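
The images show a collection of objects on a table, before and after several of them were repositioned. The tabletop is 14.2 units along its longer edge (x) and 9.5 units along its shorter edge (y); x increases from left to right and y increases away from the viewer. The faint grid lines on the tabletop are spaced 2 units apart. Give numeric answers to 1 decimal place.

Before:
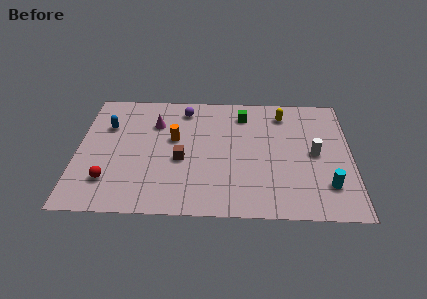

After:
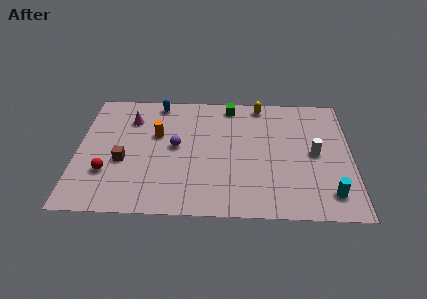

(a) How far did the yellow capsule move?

1.4

From (10.7, 7.8) to (9.5, 8.5), the yellow capsule covered √(1.2² + 0.7²) ≈ 1.4 units.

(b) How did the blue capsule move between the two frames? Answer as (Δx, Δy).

(2.6, 2.0)

The blue capsule was at about (1.5, 6.5) and moved to about (4.1, 8.5).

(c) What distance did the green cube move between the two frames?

1.0

The green cube moved from about (8.6, 7.7) to (7.9, 8.4), a distance of √(0.7² + 0.7²) ≈ 1.0.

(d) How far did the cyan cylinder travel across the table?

0.6

From (12.9, 2.3) to (13.0, 1.7), the cyan cylinder covered √(0.1² + 0.6²) ≈ 0.6 units.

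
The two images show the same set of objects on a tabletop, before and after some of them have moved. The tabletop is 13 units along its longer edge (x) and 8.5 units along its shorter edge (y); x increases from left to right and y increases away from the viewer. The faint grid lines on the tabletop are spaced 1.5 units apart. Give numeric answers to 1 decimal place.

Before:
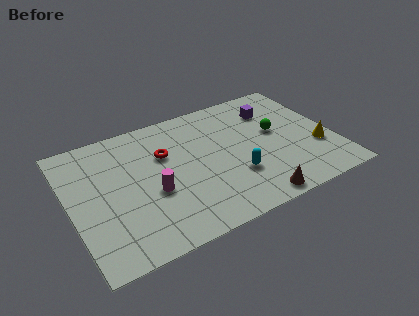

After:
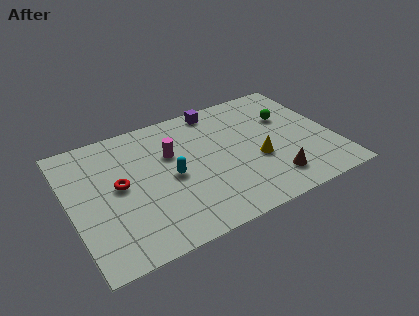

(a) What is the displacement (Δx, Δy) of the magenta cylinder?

(1.2, 2.1)

From the two frames, the magenta cylinder sits at roughly (3.9, 3.4) before and (5.1, 5.5) after.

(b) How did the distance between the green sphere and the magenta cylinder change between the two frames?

-0.7

Before: roughly 6.6 units apart; after: 5.9. That's 0.7 units closer together.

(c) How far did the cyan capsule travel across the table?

3.3

The cyan capsule was near (7.9, 2.7) before and (4.9, 4.0) after, so it travelled √(3.0² + 1.3²) ≈ 3.3 units.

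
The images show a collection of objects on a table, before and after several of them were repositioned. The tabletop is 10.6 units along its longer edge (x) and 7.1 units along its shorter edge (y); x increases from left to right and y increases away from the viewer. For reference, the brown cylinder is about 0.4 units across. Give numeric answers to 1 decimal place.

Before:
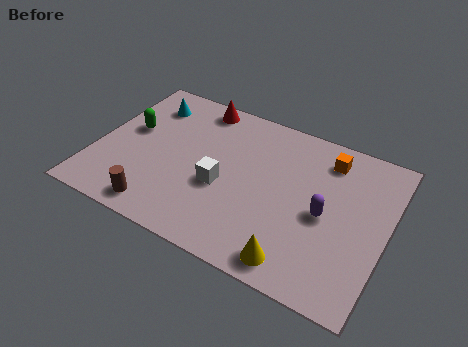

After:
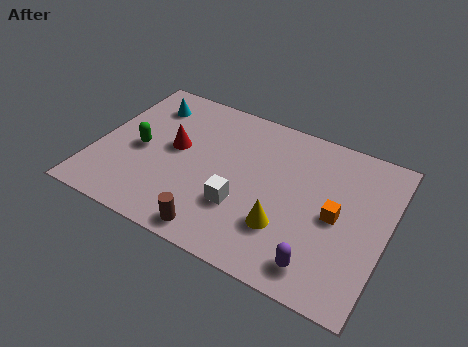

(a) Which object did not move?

the cyan cone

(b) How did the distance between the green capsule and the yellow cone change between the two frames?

-1.7

Before: roughly 7.3 units apart; after: 5.6. That's 1.7 units closer together.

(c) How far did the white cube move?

1.0

From (4.7, 2.9) to (5.5, 2.3), the white cube covered √(0.8² + 0.6²) ≈ 1.0 units.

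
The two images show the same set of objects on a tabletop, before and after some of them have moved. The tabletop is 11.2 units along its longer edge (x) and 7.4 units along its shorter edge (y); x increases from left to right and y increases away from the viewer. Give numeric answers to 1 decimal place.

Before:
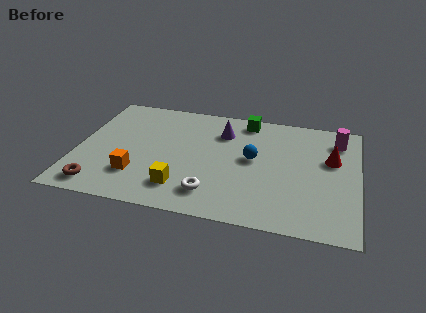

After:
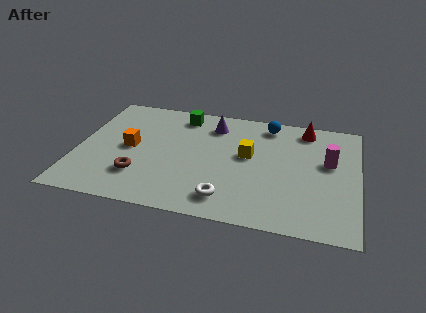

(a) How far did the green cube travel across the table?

2.6

The green cube moved from about (6.6, 6.5) to (4.0, 6.3), a distance of √(2.6² + 0.2²) ≈ 2.6.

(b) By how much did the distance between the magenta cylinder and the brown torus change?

-2.6

The distance was about 10.4 in the first image and 7.8 in the second, so they moved 2.6 units closer together.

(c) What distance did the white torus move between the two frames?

0.6

The white torus was near (5.5, 1.5) before and (6.1, 1.3) after, so it travelled √(0.6² + 0.2²) ≈ 0.6 units.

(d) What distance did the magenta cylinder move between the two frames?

1.5

The magenta cylinder moved from about (10.3, 5.9) to (10.0, 4.4), a distance of √(0.3² + 1.5²) ≈ 1.5.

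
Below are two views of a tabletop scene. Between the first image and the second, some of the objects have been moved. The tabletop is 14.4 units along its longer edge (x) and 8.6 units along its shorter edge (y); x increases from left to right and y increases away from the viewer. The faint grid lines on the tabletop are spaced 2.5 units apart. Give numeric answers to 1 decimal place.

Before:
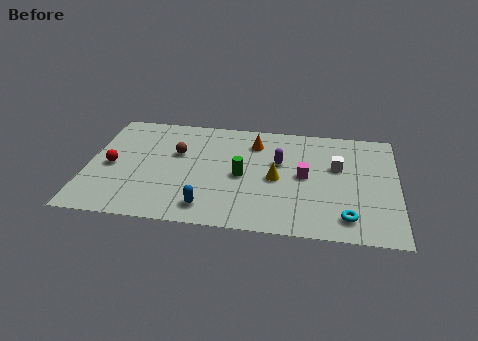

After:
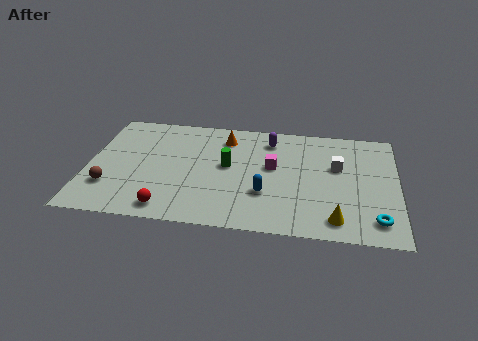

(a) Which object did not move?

the white cube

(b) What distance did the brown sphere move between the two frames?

4.2

The brown sphere was near (4.1, 5.4) before and (1.1, 2.4) after, so it travelled √(3.0² + 3.0²) ≈ 4.2 units.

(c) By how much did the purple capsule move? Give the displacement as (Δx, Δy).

(-0.5, 1.7)

The purple capsule started near (8.9, 5.3) and ended near (8.4, 7.0).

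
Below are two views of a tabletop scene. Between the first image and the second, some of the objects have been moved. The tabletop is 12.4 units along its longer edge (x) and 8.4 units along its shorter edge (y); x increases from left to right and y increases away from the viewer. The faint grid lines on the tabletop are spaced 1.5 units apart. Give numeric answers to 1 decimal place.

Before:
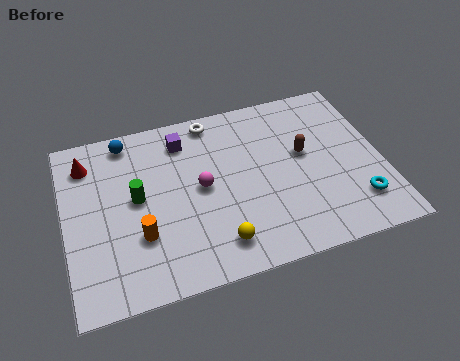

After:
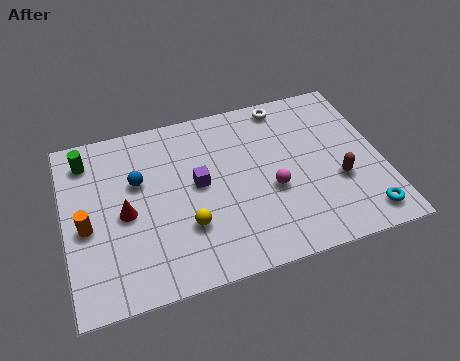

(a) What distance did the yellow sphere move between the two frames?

1.6

The yellow sphere moved from about (5.7, 1.5) to (4.6, 2.6), a distance of √(1.1² + 1.1²) ≈ 1.6.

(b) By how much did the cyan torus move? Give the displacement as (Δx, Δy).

(0.2, -0.7)

The cyan torus was at about (11.2, 1.9) and moved to about (11.4, 1.2).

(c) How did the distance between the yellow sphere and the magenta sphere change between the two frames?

+0.7

The distance was about 2.8 in the first image and 3.5 in the second, so they moved 0.7 units further apart.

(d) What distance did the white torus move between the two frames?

2.9

From (6.0, 7.5) to (8.9, 7.5), the white torus covered √(2.9² + 0.0²) ≈ 2.9 units.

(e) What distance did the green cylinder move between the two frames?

3.0

From (2.8, 4.5) to (1.0, 6.9), the green cylinder covered √(1.8² + 2.4²) ≈ 3.0 units.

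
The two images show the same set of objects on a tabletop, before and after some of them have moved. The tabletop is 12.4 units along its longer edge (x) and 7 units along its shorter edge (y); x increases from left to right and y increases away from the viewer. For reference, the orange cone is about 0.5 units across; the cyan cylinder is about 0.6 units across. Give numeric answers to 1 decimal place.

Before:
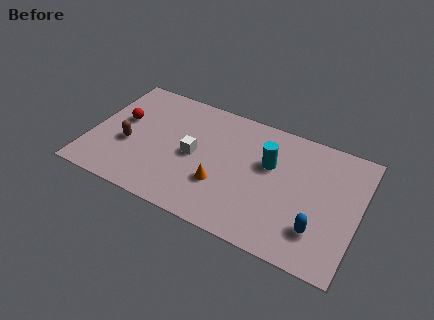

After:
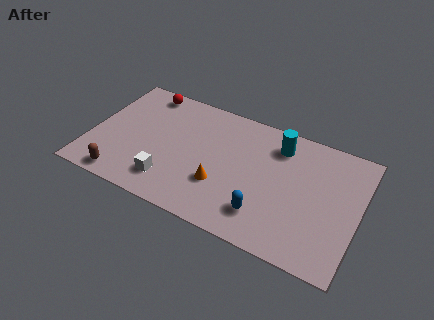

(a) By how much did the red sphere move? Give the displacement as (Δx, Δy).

(0.8, 2.1)

The red sphere started near (1.3, 4.1) and ended near (2.1, 6.2).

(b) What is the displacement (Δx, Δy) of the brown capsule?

(0.0, -2.0)

From the two frames, the brown capsule sits at roughly (1.8, 2.8) before and (1.8, 0.8) after.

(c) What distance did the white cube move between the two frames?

2.1

The white cube was near (4.8, 3.4) before and (3.9, 1.5) after, so it travelled √(0.9² + 1.9²) ≈ 2.1 units.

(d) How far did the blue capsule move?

2.4

The blue capsule was near (10.7, 1.8) before and (8.3, 1.6) after, so it travelled √(2.4² + 0.2²) ≈ 2.4 units.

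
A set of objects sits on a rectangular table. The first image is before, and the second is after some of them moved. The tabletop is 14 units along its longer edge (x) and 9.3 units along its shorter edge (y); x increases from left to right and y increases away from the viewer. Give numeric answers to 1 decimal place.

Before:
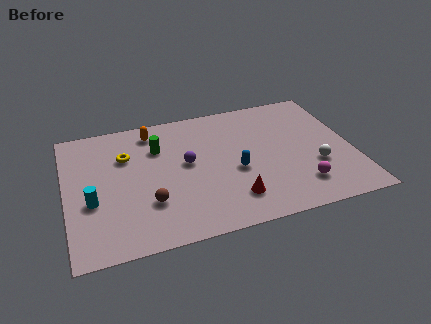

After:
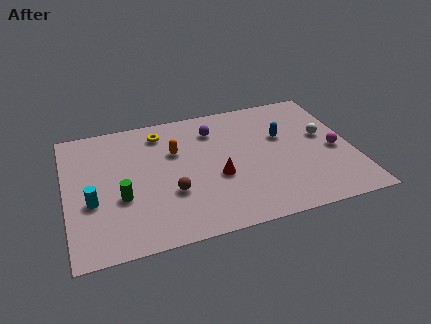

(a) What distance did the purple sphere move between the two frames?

2.6

The purple sphere moved from about (5.9, 5.1) to (7.4, 7.2), a distance of √(1.5² + 2.1²) ≈ 2.6.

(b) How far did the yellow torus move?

2.2

The yellow torus was near (3.0, 6.4) before and (4.8, 7.7) after, so it travelled √(1.8² + 1.3²) ≈ 2.2 units.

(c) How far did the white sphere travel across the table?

2.2

The white sphere moved from about (12.1, 3.2) to (12.7, 5.3), a distance of √(0.6² + 2.1²) ≈ 2.2.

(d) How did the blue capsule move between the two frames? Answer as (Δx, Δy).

(2.5, 1.9)

The blue capsule started near (8.2, 3.9) and ended near (10.7, 5.8).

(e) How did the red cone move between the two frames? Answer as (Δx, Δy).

(-0.6, 1.7)

From the two frames, the red cone sits at roughly (7.9, 2.0) before and (7.3, 3.7) after.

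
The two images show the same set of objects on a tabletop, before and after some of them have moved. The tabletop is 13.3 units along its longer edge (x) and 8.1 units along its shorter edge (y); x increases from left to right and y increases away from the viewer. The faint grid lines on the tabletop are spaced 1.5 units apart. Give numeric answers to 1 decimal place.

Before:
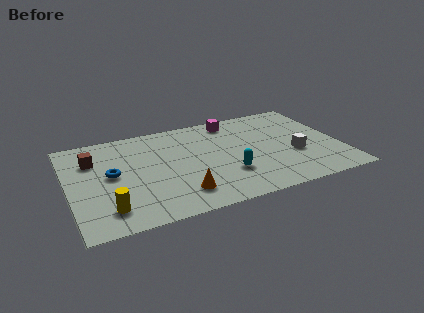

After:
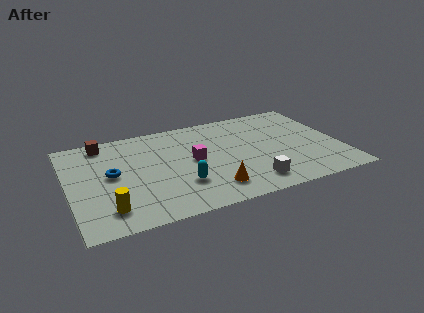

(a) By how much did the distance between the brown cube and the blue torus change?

+1.1

The distance was about 1.7 in the first image and 2.8 in the second, so they moved 1.1 units further apart.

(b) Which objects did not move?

the yellow cylinder and the blue torus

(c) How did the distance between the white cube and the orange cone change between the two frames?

-4.1

The distance was about 6.0 in the first image and 1.9 in the second, so they moved 4.1 units closer together.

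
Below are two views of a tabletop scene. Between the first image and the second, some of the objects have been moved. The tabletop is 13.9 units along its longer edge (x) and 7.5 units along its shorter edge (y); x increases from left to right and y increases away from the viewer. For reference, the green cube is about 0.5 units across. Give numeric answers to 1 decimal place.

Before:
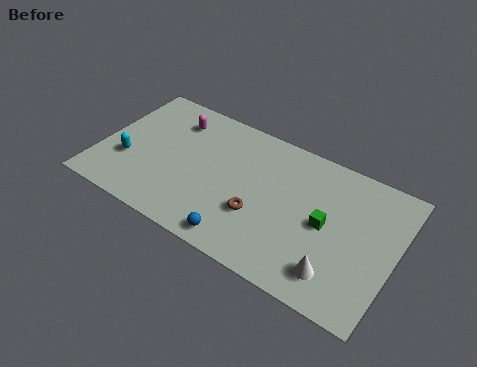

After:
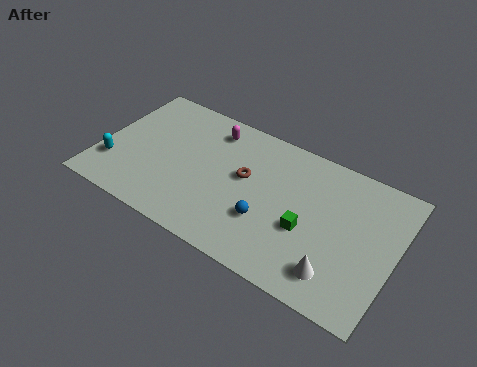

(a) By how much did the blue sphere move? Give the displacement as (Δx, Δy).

(1.0, 1.6)

The blue sphere started near (7.1, 0.9) and ended near (8.1, 2.5).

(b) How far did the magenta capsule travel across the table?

1.8

The magenta capsule was near (3.1, 5.9) before and (4.9, 6.2) after, so it travelled √(1.8² + 0.3²) ≈ 1.8 units.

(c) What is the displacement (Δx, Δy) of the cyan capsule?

(-0.6, -0.5)

The cyan capsule was at about (1.4, 2.6) and moved to about (0.8, 2.1).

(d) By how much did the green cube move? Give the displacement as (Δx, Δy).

(-0.8, -0.7)

From the two frames, the green cube sits at roughly (10.7, 3.7) before and (9.9, 3.0) after.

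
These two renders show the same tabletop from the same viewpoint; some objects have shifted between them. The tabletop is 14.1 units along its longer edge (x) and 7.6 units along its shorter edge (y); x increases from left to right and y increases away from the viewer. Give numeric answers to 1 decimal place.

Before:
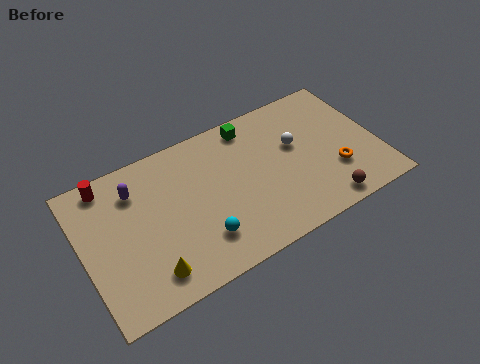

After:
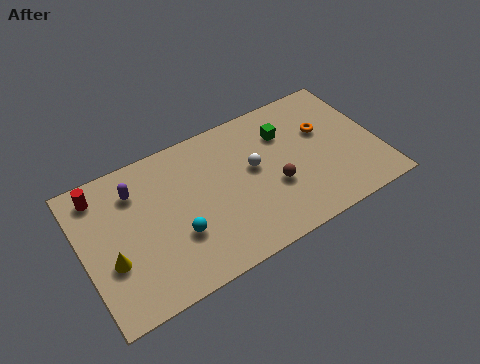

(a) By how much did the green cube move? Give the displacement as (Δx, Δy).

(1.5, -1.1)

From the two frames, the green cube sits at roughly (8.4, 6.6) before and (9.9, 5.5) after.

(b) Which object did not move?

the purple capsule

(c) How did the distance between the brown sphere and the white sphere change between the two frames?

-2.2

The distance was about 3.8 in the first image and 1.6 in the second, so they moved 2.2 units closer together.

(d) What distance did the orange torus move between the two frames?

2.4

The orange torus moved from about (11.9, 2.4) to (11.7, 4.8), a distance of √(0.2² + 2.4²) ≈ 2.4.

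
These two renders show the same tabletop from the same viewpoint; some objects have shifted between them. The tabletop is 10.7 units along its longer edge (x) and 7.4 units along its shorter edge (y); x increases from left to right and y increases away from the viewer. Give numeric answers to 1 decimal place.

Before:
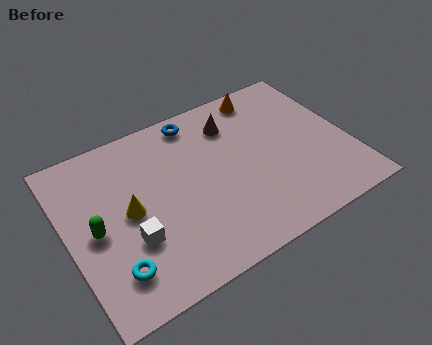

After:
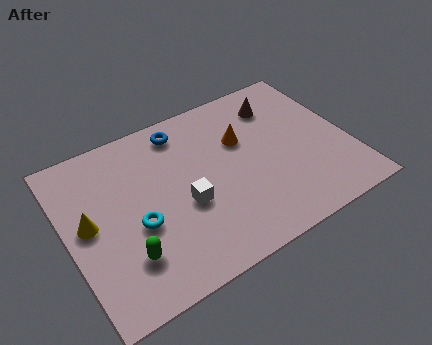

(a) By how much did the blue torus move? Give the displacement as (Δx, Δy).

(-0.6, -0.2)

From the two frames, the blue torus sits at roughly (5.3, 6.5) before and (4.7, 6.3) after.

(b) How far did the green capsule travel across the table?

1.8

From (1.0, 3.5) to (1.9, 1.9), the green capsule covered √(0.9² + 1.6²) ≈ 1.8 units.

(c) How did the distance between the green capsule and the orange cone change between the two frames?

-1.9

They were about 7.6 units apart before and 5.7 after — 1.9 units closer together.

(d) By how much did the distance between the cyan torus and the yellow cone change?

-0.4

Before: roughly 2.3 units apart; after: 1.9. That's 0.4 units closer together.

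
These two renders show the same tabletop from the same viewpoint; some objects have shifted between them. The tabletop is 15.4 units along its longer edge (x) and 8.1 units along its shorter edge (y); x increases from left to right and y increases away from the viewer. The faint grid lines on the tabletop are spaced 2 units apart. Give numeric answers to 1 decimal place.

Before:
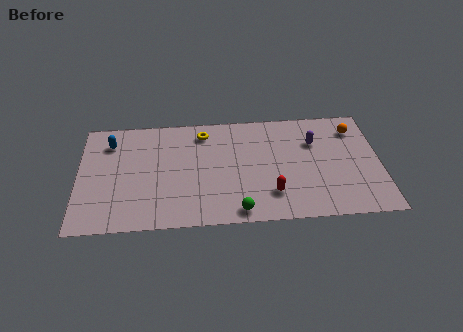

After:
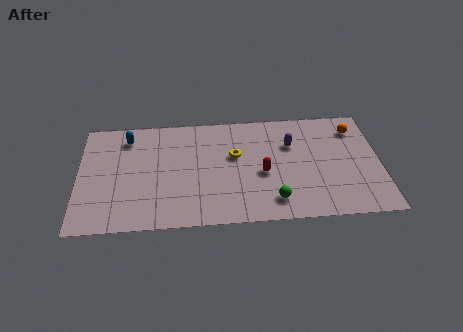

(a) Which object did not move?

the orange sphere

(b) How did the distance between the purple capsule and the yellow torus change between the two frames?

-2.8

The distance was about 5.8 in the first image and 3.0 in the second, so they moved 2.8 units closer together.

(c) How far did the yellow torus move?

2.4

The yellow torus was near (6.4, 6.7) before and (8.0, 4.9) after, so it travelled √(1.6² + 1.8²) ≈ 2.4 units.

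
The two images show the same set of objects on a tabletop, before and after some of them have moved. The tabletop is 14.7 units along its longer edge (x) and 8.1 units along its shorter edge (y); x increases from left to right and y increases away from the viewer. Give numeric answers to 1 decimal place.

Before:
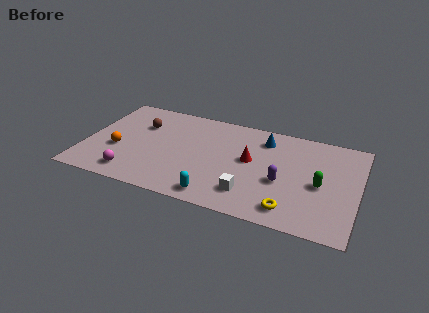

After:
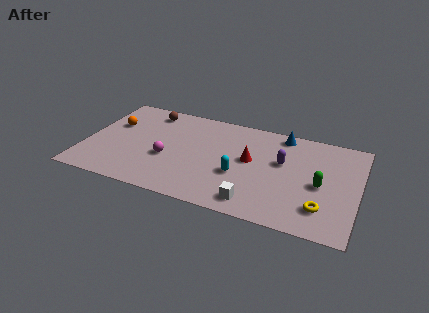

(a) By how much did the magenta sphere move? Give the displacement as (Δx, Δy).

(1.7, 1.9)

From the two frames, the magenta sphere sits at roughly (2.8, 1.3) before and (4.5, 3.2) after.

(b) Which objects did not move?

the green capsule and the red cone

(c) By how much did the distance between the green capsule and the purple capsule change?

+0.4

They were about 2.0 units apart before and 2.4 after — 0.4 units further apart.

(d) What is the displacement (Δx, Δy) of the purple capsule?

(-0.1, 1.6)

The purple capsule started near (10.7, 3.3) and ended near (10.6, 4.9).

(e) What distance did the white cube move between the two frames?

0.7

From (9.1, 1.8) to (9.4, 1.2), the white cube covered √(0.3² + 0.6²) ≈ 0.7 units.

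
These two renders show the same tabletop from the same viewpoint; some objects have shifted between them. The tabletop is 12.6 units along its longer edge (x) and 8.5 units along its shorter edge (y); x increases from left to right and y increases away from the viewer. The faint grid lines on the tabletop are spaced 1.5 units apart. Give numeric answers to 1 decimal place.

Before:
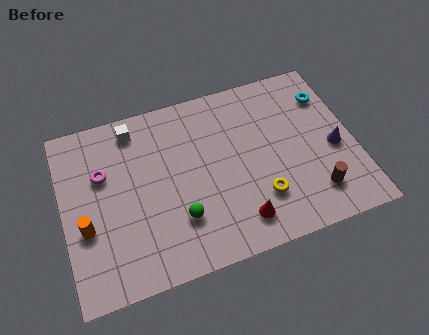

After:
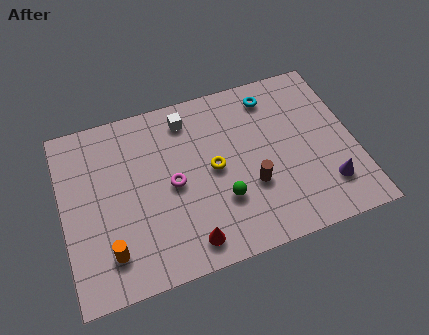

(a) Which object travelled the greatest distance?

the magenta torus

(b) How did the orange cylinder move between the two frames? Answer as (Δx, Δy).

(0.9, -1.4)

From the two frames, the orange cylinder sits at roughly (0.9, 3.2) before and (1.8, 1.8) after.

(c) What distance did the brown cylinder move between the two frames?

2.9

From (10.6, 1.8) to (8.0, 3.0), the brown cylinder covered √(2.6² + 1.2²) ≈ 2.9 units.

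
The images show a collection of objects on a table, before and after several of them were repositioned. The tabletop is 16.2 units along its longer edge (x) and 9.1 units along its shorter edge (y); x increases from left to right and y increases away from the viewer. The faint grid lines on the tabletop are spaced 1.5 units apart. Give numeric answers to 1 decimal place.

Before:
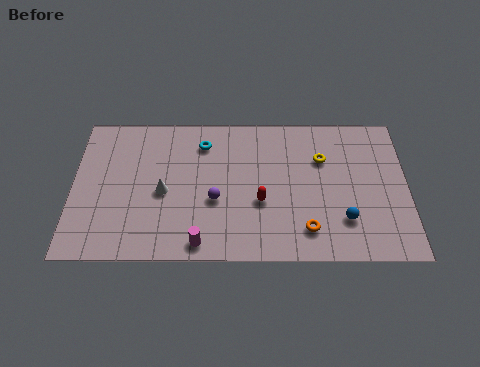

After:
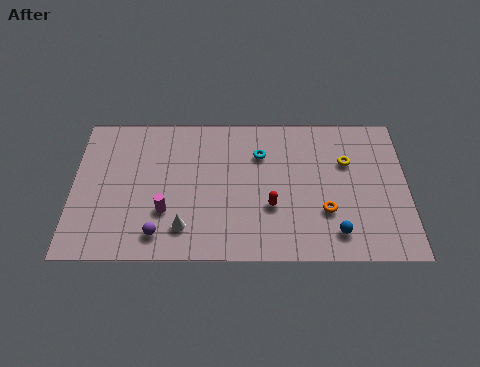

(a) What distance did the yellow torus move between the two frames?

1.2

The yellow torus moved from about (12.1, 6.2) to (13.3, 6.0), a distance of √(1.2² + 0.2²) ≈ 1.2.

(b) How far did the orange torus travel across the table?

1.4

From (11.3, 1.8) to (12.2, 2.9), the orange torus covered √(0.9² + 1.1²) ≈ 1.4 units.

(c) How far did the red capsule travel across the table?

0.6

The red capsule was near (9.1, 3.5) before and (9.6, 3.2) after, so it travelled √(0.5² + 0.3²) ≈ 0.6 units.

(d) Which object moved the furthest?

the purple sphere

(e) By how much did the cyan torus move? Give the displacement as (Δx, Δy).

(2.8, -0.7)

The cyan torus started near (6.3, 7.2) and ended near (9.1, 6.5).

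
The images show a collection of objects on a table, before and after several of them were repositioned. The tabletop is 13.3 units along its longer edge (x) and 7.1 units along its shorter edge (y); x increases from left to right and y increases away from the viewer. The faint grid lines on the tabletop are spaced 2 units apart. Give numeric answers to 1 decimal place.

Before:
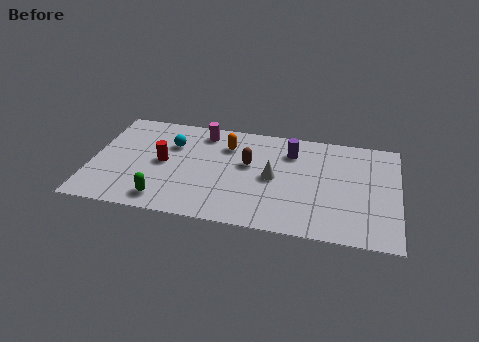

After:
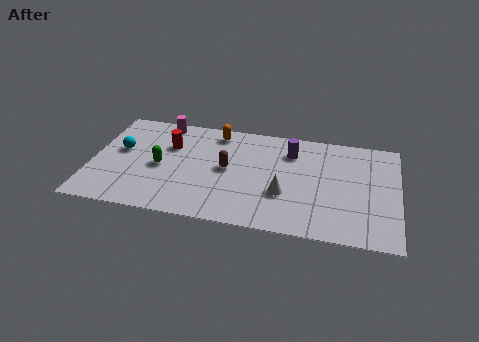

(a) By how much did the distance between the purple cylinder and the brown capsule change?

+1.0

The distance was about 2.2 in the first image and 3.2 in the second, so they moved 1.0 units further apart.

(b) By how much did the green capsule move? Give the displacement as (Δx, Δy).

(-0.3, 2.2)

The green capsule started near (3.3, 1.1) and ended near (3.0, 3.3).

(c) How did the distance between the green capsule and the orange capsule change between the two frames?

-1.3

They were about 4.9 units apart before and 3.6 after — 1.3 units closer together.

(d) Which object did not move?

the purple cylinder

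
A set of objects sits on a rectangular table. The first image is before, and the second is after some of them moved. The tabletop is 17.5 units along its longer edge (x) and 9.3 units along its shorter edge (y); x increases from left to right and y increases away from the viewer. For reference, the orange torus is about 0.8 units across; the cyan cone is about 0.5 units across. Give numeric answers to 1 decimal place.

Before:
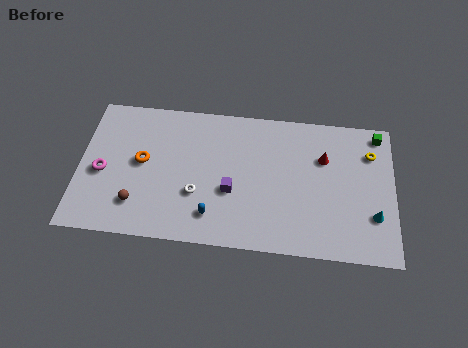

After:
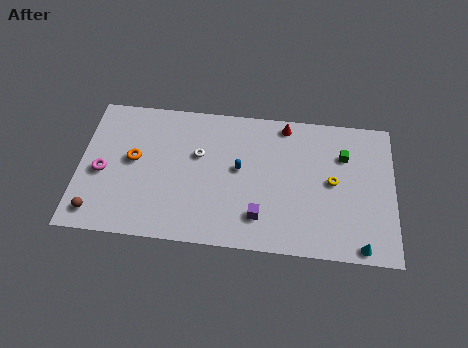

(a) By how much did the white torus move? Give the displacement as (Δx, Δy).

(0.0, 2.6)

The white torus started near (6.6, 3.2) and ended near (6.6, 5.8).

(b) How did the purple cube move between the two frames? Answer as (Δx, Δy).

(1.6, -1.5)

The purple cube started near (8.5, 3.6) and ended near (10.1, 2.1).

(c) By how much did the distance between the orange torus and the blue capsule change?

+0.8

Before: roughly 5.1 units apart; after: 5.9. That's 0.8 units further apart.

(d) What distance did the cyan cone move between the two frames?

2.1

From (16.4, 2.8) to (15.7, 0.8), the cyan cone covered √(0.7² + 2.0²) ≈ 2.1 units.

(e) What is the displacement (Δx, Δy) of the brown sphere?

(-2.2, -0.8)

The brown sphere was at about (3.3, 2.2) and moved to about (1.1, 1.4).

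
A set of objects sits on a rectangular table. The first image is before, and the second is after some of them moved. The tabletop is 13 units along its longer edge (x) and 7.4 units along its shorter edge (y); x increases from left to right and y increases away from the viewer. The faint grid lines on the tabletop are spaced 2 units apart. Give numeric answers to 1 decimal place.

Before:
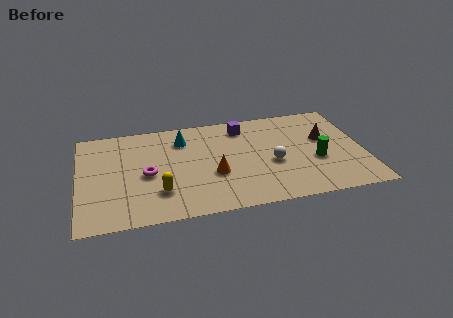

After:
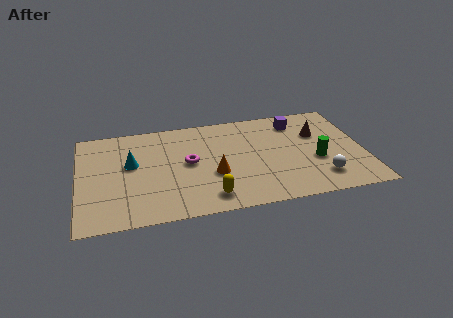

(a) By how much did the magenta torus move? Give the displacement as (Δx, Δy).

(1.9, 0.5)

The magenta torus started near (3.1, 3.4) and ended near (5.0, 3.9).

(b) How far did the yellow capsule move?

2.3

The yellow capsule was near (3.6, 2.0) before and (5.8, 1.2) after, so it travelled √(2.2² + 0.8²) ≈ 2.3 units.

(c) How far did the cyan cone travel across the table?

2.8

The cyan cone was near (4.8, 5.7) before and (2.4, 4.3) after, so it travelled √(2.4² + 1.4²) ≈ 2.8 units.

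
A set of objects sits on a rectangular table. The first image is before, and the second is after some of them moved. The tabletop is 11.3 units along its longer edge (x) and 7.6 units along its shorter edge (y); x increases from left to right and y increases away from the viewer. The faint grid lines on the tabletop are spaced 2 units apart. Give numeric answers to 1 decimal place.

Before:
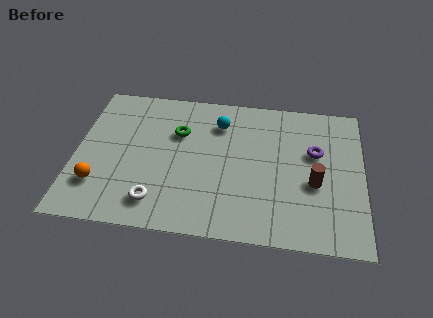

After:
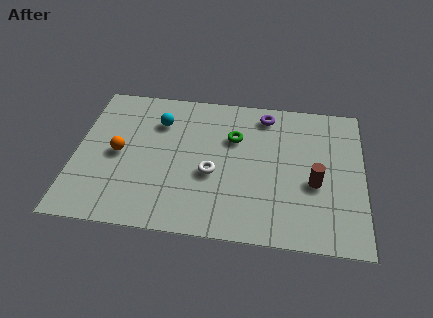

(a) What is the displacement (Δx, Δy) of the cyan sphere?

(-2.4, -0.2)

The cyan sphere started near (5.6, 5.8) and ended near (3.2, 5.6).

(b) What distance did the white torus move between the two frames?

2.7

The white torus moved from about (3.3, 1.4) to (5.4, 3.1), a distance of √(2.1² + 1.7²) ≈ 2.7.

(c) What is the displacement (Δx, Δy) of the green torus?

(2.2, 0.0)

The green torus was at about (4.0, 5.1) and moved to about (6.2, 5.1).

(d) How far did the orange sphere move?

1.8

The orange sphere moved from about (1.0, 2.0) to (1.7, 3.7), a distance of √(0.7² + 1.7²) ≈ 1.8.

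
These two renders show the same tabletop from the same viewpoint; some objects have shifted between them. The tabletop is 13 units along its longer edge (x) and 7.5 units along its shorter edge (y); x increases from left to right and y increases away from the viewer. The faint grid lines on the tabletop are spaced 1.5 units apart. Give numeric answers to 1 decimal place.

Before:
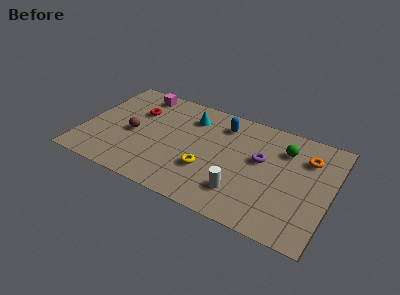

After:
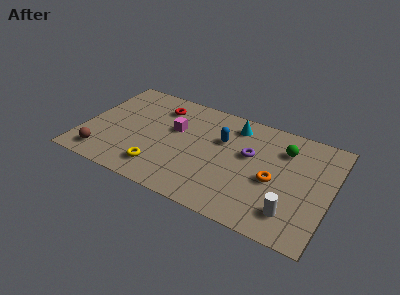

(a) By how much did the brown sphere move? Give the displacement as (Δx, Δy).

(-1.3, -2.2)

From the two frames, the brown sphere sits at roughly (2.6, 3.4) before and (1.3, 1.2) after.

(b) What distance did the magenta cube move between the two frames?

2.9

From (2.5, 6.5) to (4.7, 4.6), the magenta cube covered √(2.2² + 1.9²) ≈ 2.9 units.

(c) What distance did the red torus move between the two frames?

1.4

The red torus moved from about (2.6, 5.1) to (3.7, 5.9), a distance of √(1.1² + 0.8²) ≈ 1.4.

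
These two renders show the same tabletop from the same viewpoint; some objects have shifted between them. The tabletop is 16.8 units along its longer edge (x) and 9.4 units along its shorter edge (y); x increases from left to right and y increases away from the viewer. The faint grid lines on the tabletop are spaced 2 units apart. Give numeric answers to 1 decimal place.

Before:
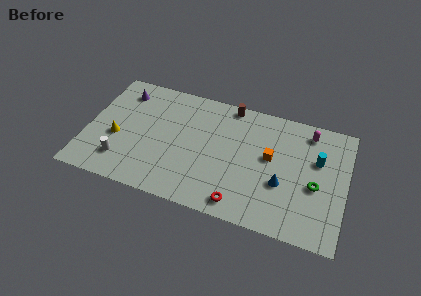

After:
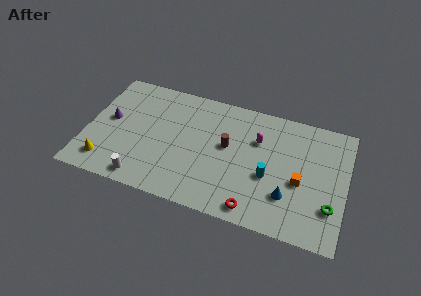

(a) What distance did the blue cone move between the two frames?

0.9

From (12.8, 3.5) to (13.2, 2.7), the blue cone covered √(0.4² + 0.8²) ≈ 0.9 units.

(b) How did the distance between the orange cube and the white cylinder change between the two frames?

+0.4

They were about 9.9 units apart before and 10.3 after — 0.4 units further apart.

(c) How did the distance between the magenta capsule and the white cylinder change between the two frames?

-4.3

Before: roughly 13.1 units apart; after: 8.8. That's 4.3 units closer together.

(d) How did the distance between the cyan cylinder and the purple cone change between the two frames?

-2.4

The distance was about 13.0 in the first image and 10.6 in the second, so they moved 2.4 units closer together.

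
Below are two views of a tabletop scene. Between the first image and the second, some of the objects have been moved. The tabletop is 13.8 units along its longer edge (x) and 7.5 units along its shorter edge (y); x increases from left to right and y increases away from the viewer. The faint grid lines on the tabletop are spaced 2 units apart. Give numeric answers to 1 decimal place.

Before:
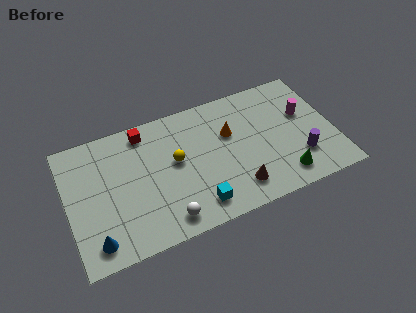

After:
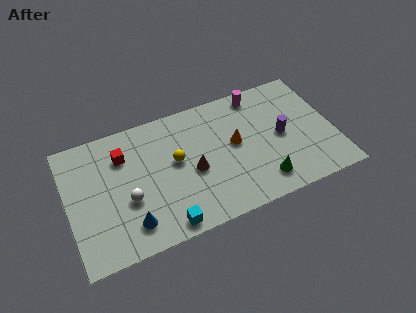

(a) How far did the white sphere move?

2.5

From (4.8, 1.1) to (3.0, 2.9), the white sphere covered √(1.8² + 1.8²) ≈ 2.5 units.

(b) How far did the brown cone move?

2.8

The brown cone moved from about (8.5, 1.5) to (6.4, 3.3), a distance of √(2.1² + 1.8²) ≈ 2.8.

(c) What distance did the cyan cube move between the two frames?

1.8

From (6.4, 1.3) to (4.7, 0.8), the cyan cube covered √(1.7² + 0.5²) ≈ 1.8 units.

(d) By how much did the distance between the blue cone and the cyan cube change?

-3.4

They were about 5.2 units apart before and 1.8 after — 3.4 units closer together.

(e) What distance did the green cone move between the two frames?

1.1

From (10.9, 1.3) to (9.8, 1.4), the green cone covered √(1.1² + 0.1²) ≈ 1.1 units.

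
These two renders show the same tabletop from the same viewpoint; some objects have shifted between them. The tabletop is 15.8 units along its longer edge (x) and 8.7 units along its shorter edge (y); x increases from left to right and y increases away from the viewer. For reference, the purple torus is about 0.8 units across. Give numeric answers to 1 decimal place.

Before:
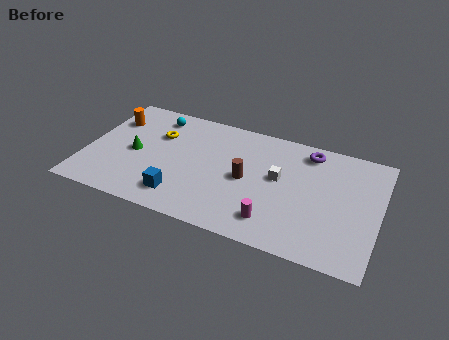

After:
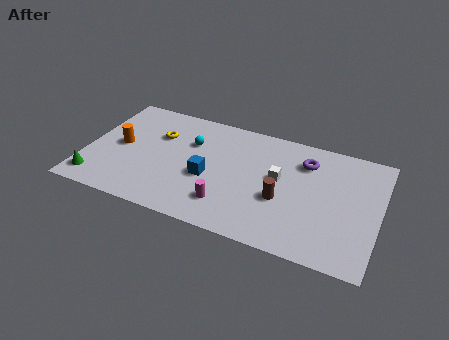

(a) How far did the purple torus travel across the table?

0.8

From (11.8, 7.4) to (11.7, 6.6), the purple torus covered √(0.1² + 0.8²) ≈ 0.8 units.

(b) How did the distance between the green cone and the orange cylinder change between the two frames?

+0.5

Before: roughly 2.7 units apart; after: 3.2. That's 0.5 units further apart.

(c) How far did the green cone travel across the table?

3.2

The green cone moved from about (2.6, 4.1) to (0.8, 1.4), a distance of √(1.8² + 2.7²) ≈ 3.2.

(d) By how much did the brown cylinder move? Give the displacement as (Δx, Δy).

(2.0, -0.8)

The brown cylinder started near (8.7, 4.2) and ended near (10.7, 3.4).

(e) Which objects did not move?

the white cube and the yellow torus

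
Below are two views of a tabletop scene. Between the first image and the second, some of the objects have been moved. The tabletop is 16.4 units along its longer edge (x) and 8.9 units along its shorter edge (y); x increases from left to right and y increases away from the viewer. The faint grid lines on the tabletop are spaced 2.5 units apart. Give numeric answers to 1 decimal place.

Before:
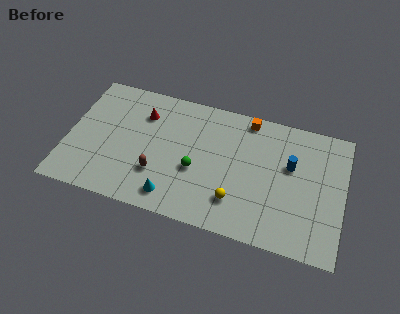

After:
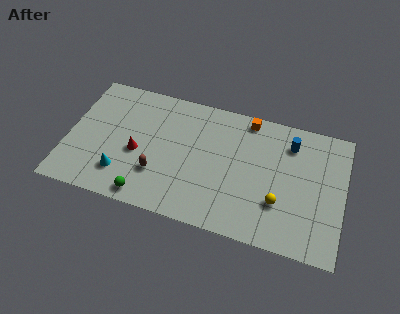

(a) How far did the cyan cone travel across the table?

3.2

From (6.5, 1.4) to (3.4, 2.1), the cyan cone covered √(3.1² + 0.7²) ≈ 3.2 units.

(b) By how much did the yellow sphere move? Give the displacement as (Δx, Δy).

(2.5, 0.6)

From the two frames, the yellow sphere sits at roughly (10.2, 2.2) before and (12.7, 2.8) after.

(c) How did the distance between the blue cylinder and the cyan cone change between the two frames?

+3.0

They were about 7.9 units apart before and 10.9 after — 3.0 units further apart.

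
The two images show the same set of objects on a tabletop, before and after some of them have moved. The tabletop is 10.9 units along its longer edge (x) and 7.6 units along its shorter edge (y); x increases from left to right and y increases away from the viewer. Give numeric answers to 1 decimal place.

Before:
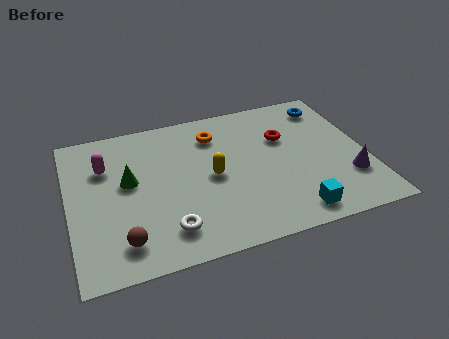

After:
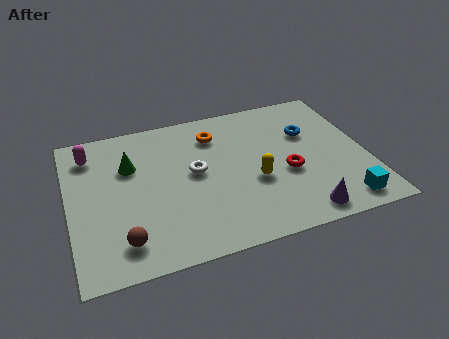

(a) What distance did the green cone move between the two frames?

0.8

The green cone was near (2.2, 4.3) before and (2.3, 5.1) after, so it travelled √(0.1² + 0.8²) ≈ 0.8 units.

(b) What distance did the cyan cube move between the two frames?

1.8

The cyan cube was near (7.9, 1.0) before and (9.7, 1.0) after, so it travelled √(1.8² + 0.0²) ≈ 1.8 units.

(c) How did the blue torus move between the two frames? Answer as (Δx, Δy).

(-0.9, -1.3)

The blue torus was at about (9.8, 6.3) and moved to about (8.9, 5.0).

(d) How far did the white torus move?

2.9

The white torus moved from about (3.4, 1.5) to (4.6, 4.1), a distance of √(1.2² + 2.6²) ≈ 2.9.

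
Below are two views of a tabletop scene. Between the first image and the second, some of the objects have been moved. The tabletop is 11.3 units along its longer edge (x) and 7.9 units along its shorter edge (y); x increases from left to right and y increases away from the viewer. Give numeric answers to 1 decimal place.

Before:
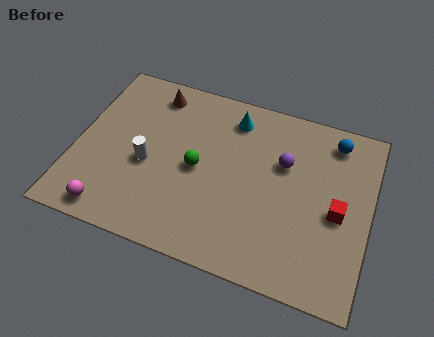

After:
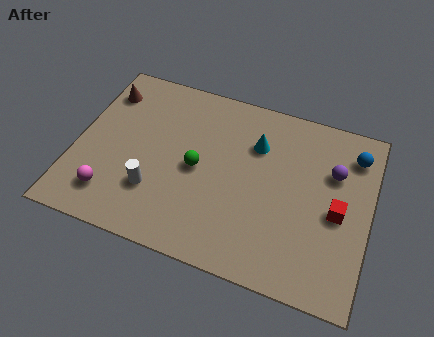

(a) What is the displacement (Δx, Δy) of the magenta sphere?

(-0.1, 0.7)

From the two frames, the magenta sphere sits at roughly (1.7, 0.9) before and (1.6, 1.6) after.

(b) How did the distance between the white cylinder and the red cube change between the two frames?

-0.3

Before: roughly 7.3 units apart; after: 7.0. That's 0.3 units closer together.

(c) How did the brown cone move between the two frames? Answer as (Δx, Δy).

(-1.9, -0.5)

The brown cone started near (2.7, 6.7) and ended near (0.8, 6.2).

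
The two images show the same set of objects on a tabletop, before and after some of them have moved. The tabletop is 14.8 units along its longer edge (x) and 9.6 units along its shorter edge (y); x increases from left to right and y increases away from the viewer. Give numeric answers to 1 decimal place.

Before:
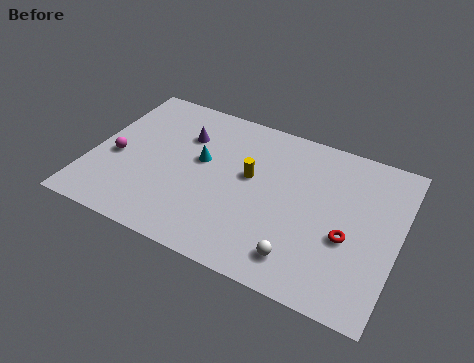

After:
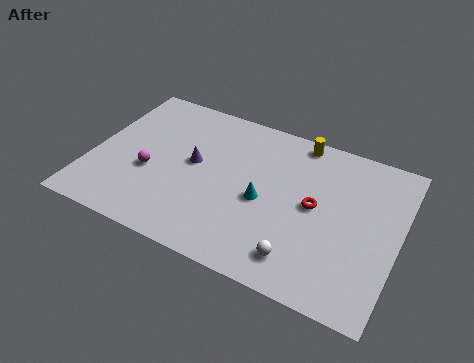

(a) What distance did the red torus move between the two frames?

2.1

The red torus moved from about (12.5, 3.8) to (10.8, 5.0), a distance of √(1.7² + 1.2²) ≈ 2.1.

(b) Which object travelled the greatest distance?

the yellow cylinder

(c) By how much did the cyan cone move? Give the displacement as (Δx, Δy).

(3.2, -1.2)

From the two frames, the cyan cone sits at roughly (5.2, 5.5) before and (8.4, 4.3) after.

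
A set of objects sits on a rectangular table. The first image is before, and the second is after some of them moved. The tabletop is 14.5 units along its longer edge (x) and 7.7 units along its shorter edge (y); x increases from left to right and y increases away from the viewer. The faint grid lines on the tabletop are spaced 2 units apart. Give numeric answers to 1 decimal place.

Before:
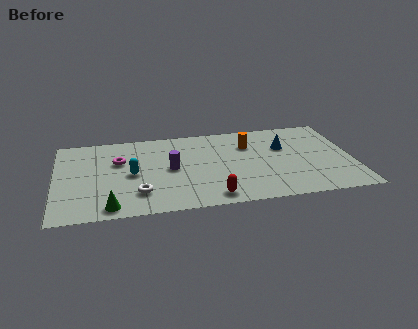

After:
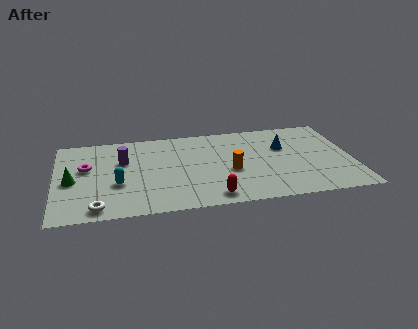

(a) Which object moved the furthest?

the green cone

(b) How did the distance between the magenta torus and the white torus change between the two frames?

+0.5

Before: roughly 3.2 units apart; after: 3.7. That's 0.5 units further apart.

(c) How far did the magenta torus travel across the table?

1.6

From (3.1, 5.0) to (1.5, 4.6), the magenta torus covered √(1.6² + 0.4²) ≈ 1.6 units.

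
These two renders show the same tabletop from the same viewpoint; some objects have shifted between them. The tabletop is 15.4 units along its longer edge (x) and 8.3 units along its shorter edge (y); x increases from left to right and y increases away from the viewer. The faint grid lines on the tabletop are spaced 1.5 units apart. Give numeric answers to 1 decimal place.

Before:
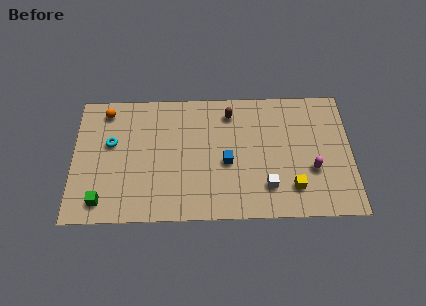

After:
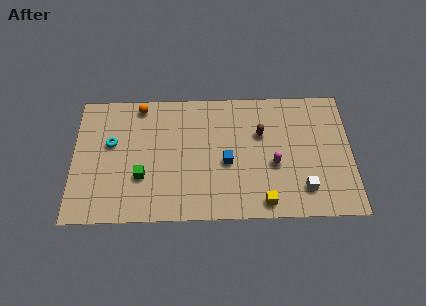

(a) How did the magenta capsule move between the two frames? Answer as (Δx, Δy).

(-2.1, 0.4)

The magenta capsule started near (13.2, 3.0) and ended near (11.1, 3.4).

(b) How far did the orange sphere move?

1.9

The orange sphere moved from about (1.8, 7.1) to (3.7, 7.4), a distance of √(1.9² + 0.3²) ≈ 1.9.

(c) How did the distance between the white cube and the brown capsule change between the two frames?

-0.9

They were about 5.2 units apart before and 4.3 after — 0.9 units closer together.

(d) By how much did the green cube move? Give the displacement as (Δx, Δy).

(2.2, 1.5)

The green cube started near (1.6, 1.3) and ended near (3.8, 2.8).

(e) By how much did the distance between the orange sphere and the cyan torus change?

+0.8

They were about 2.1 units apart before and 2.9 after — 0.8 units further apart.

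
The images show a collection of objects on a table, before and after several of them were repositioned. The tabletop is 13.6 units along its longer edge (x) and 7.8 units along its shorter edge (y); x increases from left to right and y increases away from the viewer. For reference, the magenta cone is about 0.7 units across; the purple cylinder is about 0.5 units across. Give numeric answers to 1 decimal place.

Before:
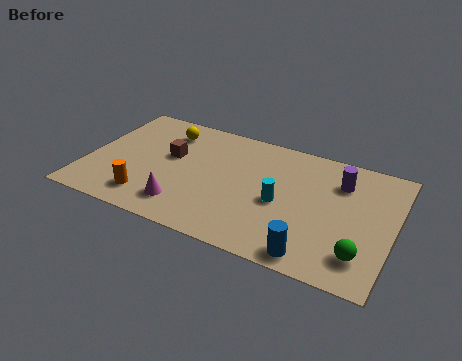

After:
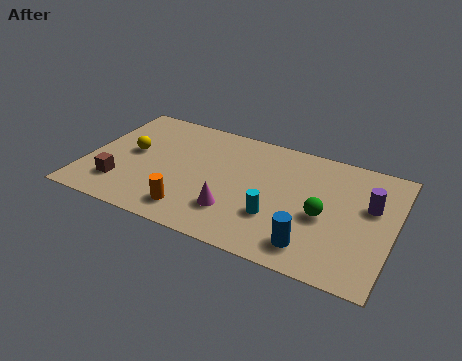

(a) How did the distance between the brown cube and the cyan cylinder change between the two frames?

+1.7

They were about 5.2 units apart before and 6.9 after — 1.7 units further apart.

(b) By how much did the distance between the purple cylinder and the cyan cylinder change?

+1.2

The distance was about 3.3 in the first image and 4.5 in the second, so they moved 1.2 units further apart.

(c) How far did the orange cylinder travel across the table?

2.0

From (3.0, 1.5) to (5.0, 1.4), the orange cylinder covered √(2.0² + 0.1²) ≈ 2.0 units.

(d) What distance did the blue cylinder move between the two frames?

0.5

The blue cylinder was near (10.4, 0.9) before and (10.3, 1.4) after, so it travelled √(0.1² + 0.5²) ≈ 0.5 units.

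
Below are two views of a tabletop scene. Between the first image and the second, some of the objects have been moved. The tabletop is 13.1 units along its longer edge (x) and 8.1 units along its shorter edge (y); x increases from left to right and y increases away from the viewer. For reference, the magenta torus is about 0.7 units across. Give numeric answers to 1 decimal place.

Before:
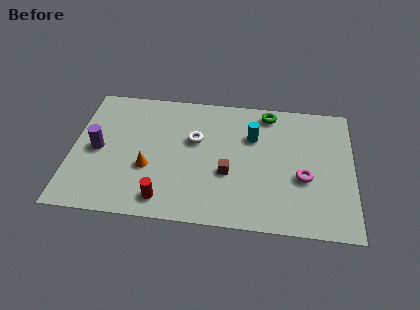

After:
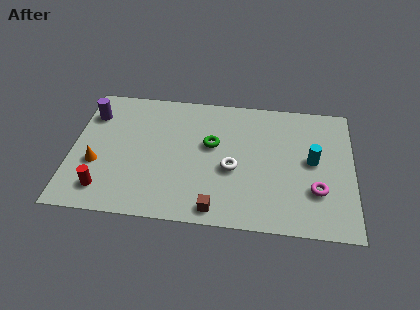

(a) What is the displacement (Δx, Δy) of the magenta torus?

(0.6, -0.7)

The magenta torus started near (10.8, 3.2) and ended near (11.4, 2.5).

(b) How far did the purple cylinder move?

2.2

From (1.2, 3.9) to (0.8, 6.1), the purple cylinder covered √(0.4² + 2.2²) ≈ 2.2 units.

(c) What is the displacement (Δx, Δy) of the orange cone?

(-2.4, 0.0)

The orange cone started near (3.6, 3.0) and ended near (1.2, 3.0).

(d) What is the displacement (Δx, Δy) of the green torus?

(-2.6, -2.3)

The green torus started near (9.1, 7.1) and ended near (6.5, 4.8).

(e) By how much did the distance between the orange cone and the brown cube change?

+2.3

Before: roughly 3.7 units apart; after: 6.0. That's 2.3 units further apart.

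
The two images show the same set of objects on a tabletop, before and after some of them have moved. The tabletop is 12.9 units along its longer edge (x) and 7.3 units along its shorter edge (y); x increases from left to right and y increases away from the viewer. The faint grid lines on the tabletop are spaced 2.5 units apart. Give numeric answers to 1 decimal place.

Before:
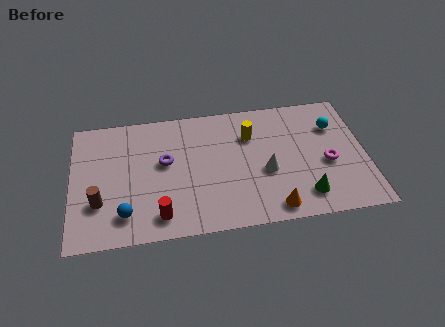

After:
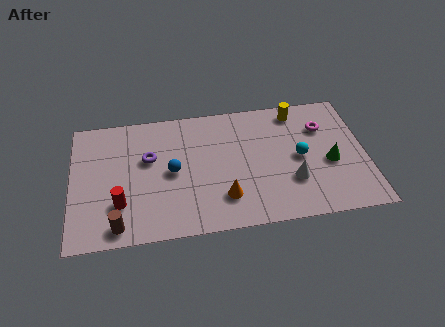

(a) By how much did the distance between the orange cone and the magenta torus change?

+2.3

They were about 3.3 units apart before and 5.6 after — 2.3 units further apart.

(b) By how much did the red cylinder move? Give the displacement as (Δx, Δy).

(-1.7, 0.9)

From the two frames, the red cylinder sits at roughly (3.8, 1.2) before and (2.1, 2.1) after.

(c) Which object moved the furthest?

the blue sphere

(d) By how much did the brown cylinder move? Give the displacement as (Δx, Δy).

(0.8, -1.4)

The brown cylinder was at about (1.2, 2.3) and moved to about (2.0, 0.9).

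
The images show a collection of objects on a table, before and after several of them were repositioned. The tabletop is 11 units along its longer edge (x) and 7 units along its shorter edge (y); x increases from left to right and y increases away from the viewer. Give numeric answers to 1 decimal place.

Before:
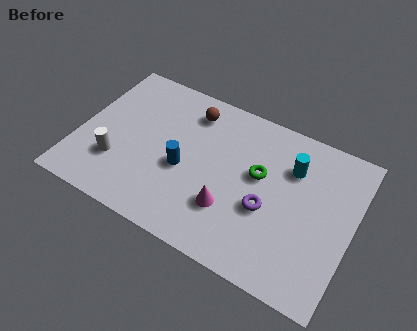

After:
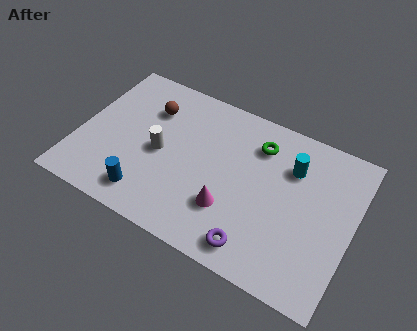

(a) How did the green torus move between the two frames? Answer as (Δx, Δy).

(-0.2, 1.3)

The green torus was at about (7.2, 4.1) and moved to about (7.0, 5.4).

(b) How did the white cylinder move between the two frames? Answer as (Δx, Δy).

(1.6, 1.2)

From the two frames, the white cylinder sits at roughly (1.7, 2.1) before and (3.3, 3.3) after.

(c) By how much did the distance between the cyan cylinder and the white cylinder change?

-1.9

The distance was about 7.3 in the first image and 5.4 in the second, so they moved 1.9 units closer together.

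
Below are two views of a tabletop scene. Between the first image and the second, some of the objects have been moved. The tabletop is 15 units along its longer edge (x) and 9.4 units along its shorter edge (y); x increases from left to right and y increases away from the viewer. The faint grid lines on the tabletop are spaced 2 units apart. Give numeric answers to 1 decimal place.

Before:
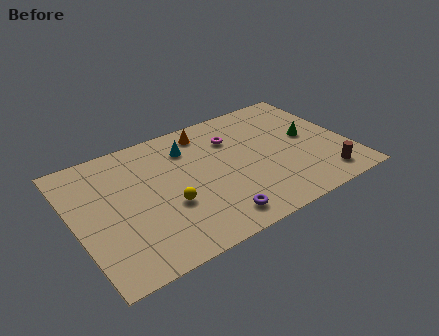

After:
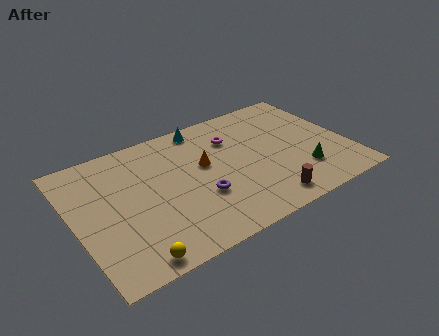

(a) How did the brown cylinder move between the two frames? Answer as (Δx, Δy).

(-3.3, -0.2)

The brown cylinder was at about (13.2, 1.5) and moved to about (9.9, 1.3).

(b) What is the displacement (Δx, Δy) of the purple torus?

(-0.5, 1.9)

The purple torus started near (7.1, 1.4) and ended near (6.6, 3.3).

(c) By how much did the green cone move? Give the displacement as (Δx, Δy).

(-0.8, -2.5)

The green cone was at about (13.0, 5.0) and moved to about (12.2, 2.5).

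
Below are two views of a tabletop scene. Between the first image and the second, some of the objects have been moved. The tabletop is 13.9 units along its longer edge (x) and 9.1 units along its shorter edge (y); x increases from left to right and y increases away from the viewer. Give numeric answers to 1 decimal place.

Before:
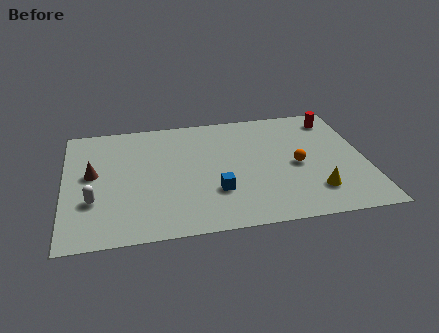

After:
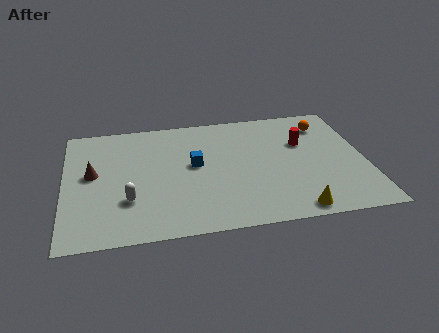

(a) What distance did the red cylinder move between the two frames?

2.3

The red cylinder was near (12.7, 7.6) before and (11.1, 5.9) after, so it travelled √(1.6² + 1.7²) ≈ 2.3 units.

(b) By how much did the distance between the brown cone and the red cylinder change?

-1.9

They were about 11.7 units apart before and 9.8 after — 1.9 units closer together.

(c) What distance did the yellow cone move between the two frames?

1.6

From (11.4, 2.1) to (10.4, 0.9), the yellow cone covered √(1.0² + 1.2²) ≈ 1.6 units.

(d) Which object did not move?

the brown cone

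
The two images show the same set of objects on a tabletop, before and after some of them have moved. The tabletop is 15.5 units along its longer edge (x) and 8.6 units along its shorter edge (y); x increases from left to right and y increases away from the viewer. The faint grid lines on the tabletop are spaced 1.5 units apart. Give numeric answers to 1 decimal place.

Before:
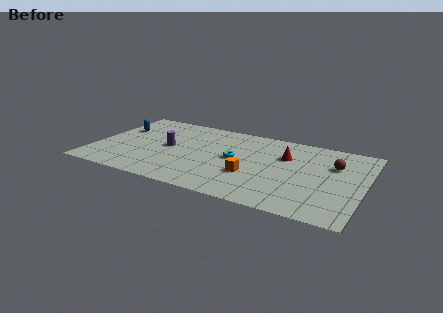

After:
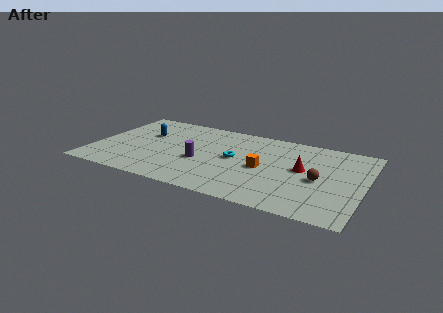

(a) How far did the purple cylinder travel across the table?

2.2

The purple cylinder moved from about (4.2, 4.4) to (6.2, 3.5), a distance of √(2.0² + 0.9²) ≈ 2.2.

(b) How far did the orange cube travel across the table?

1.2

The orange cube moved from about (9.2, 3.0) to (9.8, 4.0), a distance of √(0.6² + 1.0²) ≈ 1.2.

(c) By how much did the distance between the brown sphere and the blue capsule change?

-2.2

They were about 12.6 units apart before and 10.4 after — 2.2 units closer together.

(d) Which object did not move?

the cyan torus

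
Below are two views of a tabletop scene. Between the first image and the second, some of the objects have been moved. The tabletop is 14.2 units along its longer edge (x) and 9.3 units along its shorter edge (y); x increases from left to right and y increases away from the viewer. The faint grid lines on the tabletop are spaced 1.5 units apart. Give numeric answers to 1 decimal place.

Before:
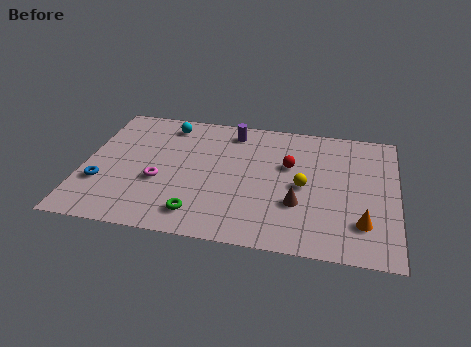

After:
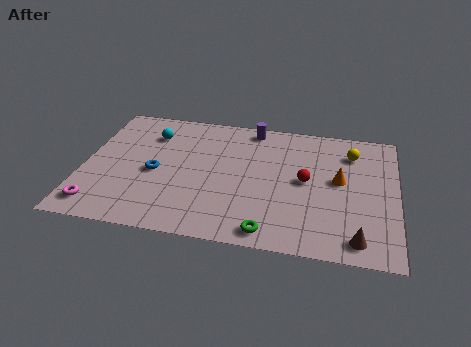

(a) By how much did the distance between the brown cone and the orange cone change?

+1.0

Before: roughly 3.0 units apart; after: 4.0. That's 1.0 units further apart.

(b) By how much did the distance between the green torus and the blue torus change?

+1.5

Before: roughly 4.7 units apart; after: 6.2. That's 1.5 units further apart.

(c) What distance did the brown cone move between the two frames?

3.3

The brown cone moved from about (9.8, 3.1) to (12.5, 1.2), a distance of √(2.7² + 1.9²) ≈ 3.3.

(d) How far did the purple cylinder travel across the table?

1.0

From (6.6, 7.9) to (7.5, 8.3), the purple cylinder covered √(0.9² + 0.4²) ≈ 1.0 units.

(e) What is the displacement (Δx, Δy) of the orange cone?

(-1.1, 2.8)

The orange cone started near (12.7, 2.3) and ended near (11.6, 5.1).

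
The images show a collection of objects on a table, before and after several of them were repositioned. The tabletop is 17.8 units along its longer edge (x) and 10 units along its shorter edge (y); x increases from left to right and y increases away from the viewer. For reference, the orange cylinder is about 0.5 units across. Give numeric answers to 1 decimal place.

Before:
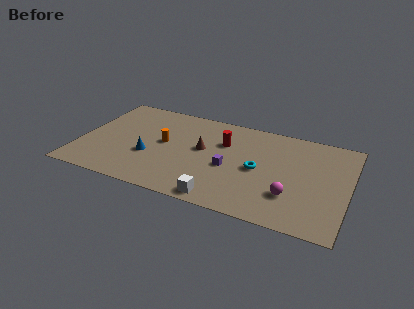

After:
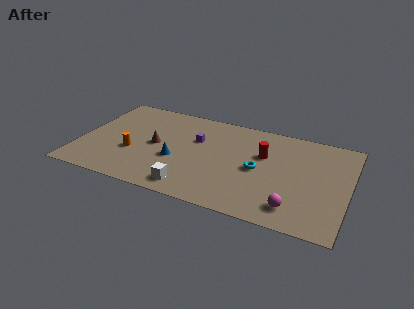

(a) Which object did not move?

the cyan torus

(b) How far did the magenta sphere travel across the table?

1.1

From (14.2, 2.9) to (14.5, 1.8), the magenta sphere covered √(0.3² + 1.1²) ≈ 1.1 units.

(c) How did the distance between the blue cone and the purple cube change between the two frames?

-2.5

The distance was about 5.3 in the first image and 2.8 in the second, so they moved 2.5 units closer together.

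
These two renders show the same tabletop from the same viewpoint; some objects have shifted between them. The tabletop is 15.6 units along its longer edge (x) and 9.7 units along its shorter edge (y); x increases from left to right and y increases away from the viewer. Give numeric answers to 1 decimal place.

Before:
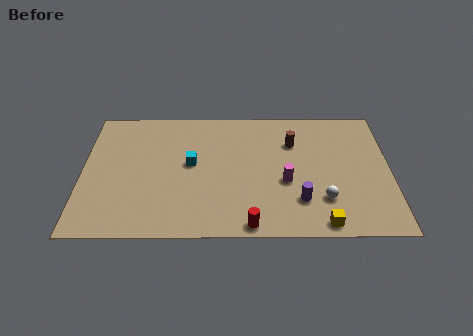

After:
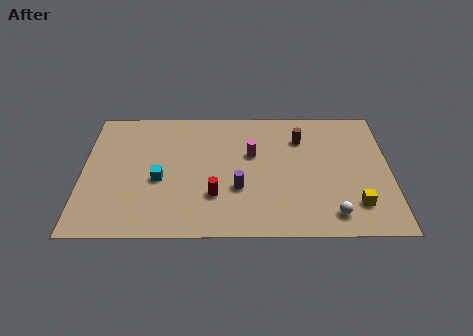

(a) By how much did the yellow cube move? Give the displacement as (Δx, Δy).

(1.7, 1.3)

The yellow cube was at about (12.1, 0.9) and moved to about (13.8, 2.2).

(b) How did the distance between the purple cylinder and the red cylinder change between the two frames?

-1.7

Before: roughly 3.0 units apart; after: 1.3. That's 1.7 units closer together.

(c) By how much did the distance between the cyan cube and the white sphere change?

+1.9

Before: roughly 7.2 units apart; after: 9.1. That's 1.9 units further apart.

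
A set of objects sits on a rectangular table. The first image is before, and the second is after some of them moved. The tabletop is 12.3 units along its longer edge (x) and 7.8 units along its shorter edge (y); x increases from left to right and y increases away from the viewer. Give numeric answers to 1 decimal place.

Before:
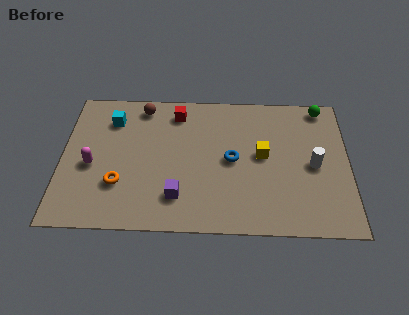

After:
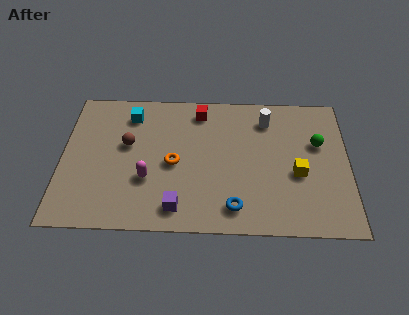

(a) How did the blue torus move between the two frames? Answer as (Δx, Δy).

(0.1, -2.6)

The blue torus was at about (7.3, 3.9) and moved to about (7.4, 1.3).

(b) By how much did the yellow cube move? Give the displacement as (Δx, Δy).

(1.5, -1.0)

The yellow cube started near (8.6, 4.2) and ended near (10.1, 3.2).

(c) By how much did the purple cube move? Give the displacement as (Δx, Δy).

(0.0, -0.6)

From the two frames, the purple cube sits at roughly (5.0, 1.8) before and (5.0, 1.2) after.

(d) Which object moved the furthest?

the white cylinder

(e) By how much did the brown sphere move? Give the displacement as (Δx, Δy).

(-0.6, -2.2)

The brown sphere started near (3.4, 6.8) and ended near (2.8, 4.6).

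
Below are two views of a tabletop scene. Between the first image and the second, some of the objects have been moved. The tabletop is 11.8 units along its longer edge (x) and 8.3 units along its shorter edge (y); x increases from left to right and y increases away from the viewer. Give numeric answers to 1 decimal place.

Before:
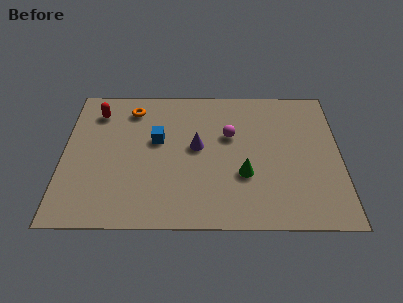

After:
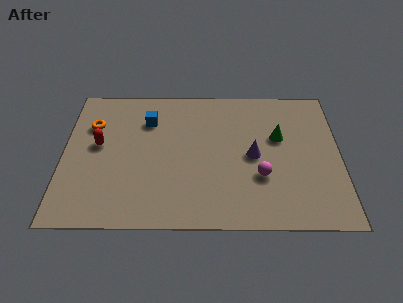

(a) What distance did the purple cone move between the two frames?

2.5

The purple cone moved from about (5.7, 4.5) to (8.1, 4.0), a distance of √(2.4² + 0.5²) ≈ 2.5.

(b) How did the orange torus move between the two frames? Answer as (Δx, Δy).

(-1.7, -1.0)

From the two frames, the orange torus sits at roughly (2.9, 6.8) before and (1.2, 5.8) after.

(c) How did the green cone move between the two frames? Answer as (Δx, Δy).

(1.5, 2.2)

The green cone started near (7.7, 2.9) and ended near (9.2, 5.1).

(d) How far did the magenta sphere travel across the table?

2.7

The magenta sphere moved from about (7.1, 5.2) to (8.4, 2.8), a distance of √(1.3² + 2.4²) ≈ 2.7.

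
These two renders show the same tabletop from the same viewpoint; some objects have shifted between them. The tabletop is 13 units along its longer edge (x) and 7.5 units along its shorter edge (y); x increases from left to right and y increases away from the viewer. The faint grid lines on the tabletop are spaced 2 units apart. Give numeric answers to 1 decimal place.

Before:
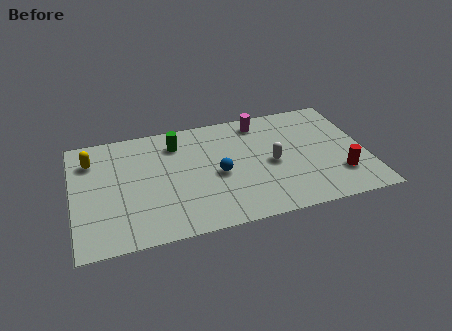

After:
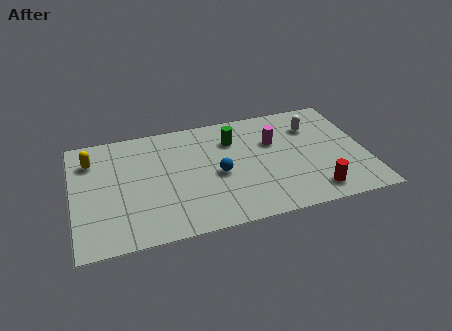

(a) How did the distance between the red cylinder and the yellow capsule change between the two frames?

-0.8

Before: roughly 11.4 units apart; after: 10.6. That's 0.8 units closer together.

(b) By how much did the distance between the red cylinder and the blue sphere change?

-0.8

Before: roughly 5.5 units apart; after: 4.7. That's 0.8 units closer together.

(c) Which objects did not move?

the blue sphere and the yellow capsule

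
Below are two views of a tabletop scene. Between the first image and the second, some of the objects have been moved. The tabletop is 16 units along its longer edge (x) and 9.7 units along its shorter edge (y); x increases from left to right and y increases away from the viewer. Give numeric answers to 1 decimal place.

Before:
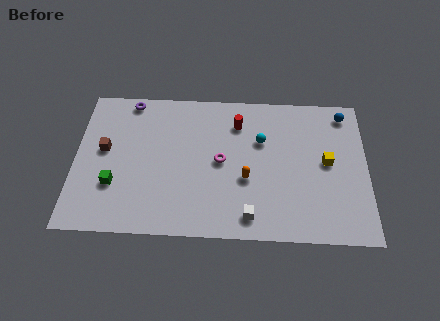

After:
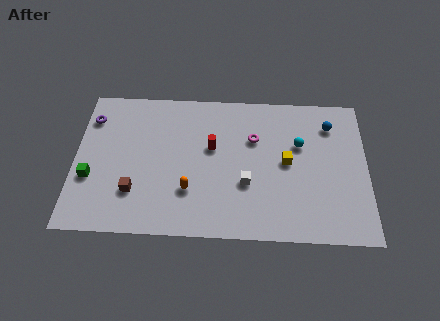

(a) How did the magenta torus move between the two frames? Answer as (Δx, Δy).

(1.8, 1.6)

The magenta torus was at about (8.0, 4.9) and moved to about (9.8, 6.5).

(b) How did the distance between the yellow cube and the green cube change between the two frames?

-1.0

Before: roughly 11.8 units apart; after: 10.8. That's 1.0 units closer together.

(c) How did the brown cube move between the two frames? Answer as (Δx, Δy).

(1.7, -2.7)

The brown cube started near (1.6, 5.4) and ended near (3.3, 2.7).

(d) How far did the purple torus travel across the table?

2.5

From (2.9, 8.8) to (0.8, 7.5), the purple torus covered √(2.1² + 1.3²) ≈ 2.5 units.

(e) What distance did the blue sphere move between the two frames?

1.1

From (14.8, 8.4) to (14.0, 7.6), the blue sphere covered √(0.8² + 0.8²) ≈ 1.1 units.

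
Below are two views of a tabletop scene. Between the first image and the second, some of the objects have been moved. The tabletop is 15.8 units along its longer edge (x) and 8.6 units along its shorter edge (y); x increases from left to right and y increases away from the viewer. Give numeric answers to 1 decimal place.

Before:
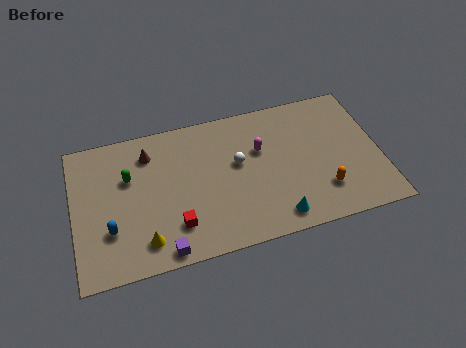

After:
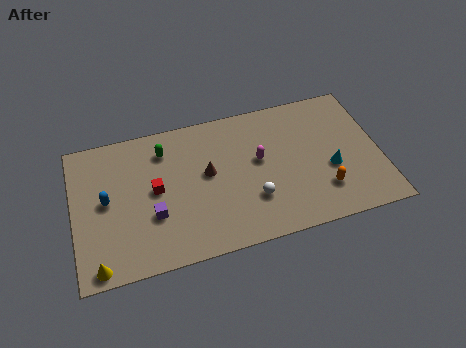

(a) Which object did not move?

the orange capsule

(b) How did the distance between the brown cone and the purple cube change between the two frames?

-2.6

The distance was about 6.0 in the first image and 3.4 in the second, so they moved 2.6 units closer together.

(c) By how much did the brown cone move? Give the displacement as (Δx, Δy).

(2.9, -2.0)

From the two frames, the brown cone sits at roughly (4.0, 6.8) before and (6.9, 4.8) after.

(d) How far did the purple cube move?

2.2

The purple cube moved from about (4.4, 0.8) to (4.0, 3.0), a distance of √(0.4² + 2.2²) ≈ 2.2.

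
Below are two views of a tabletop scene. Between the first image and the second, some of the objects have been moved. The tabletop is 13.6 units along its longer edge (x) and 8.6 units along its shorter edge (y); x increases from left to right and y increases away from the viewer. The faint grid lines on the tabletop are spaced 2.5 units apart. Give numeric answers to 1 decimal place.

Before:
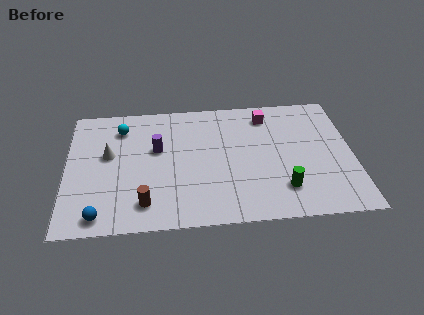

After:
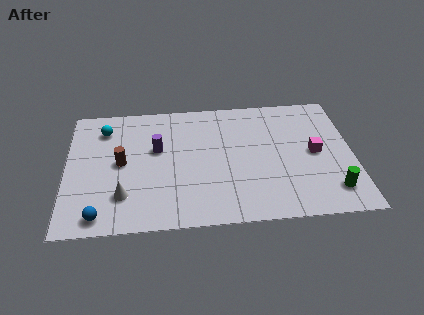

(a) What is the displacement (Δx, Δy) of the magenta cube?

(2.2, -2.8)

The magenta cube started near (9.6, 7.1) and ended near (11.8, 4.3).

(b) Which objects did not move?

the purple cylinder and the blue sphere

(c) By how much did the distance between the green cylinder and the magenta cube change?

-2.4

The distance was about 5.1 in the first image and 2.7 in the second, so they moved 2.4 units closer together.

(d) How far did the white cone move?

2.9

The white cone was near (2.0, 5.0) before and (2.7, 2.2) after, so it travelled √(0.7² + 2.8²) ≈ 2.9 units.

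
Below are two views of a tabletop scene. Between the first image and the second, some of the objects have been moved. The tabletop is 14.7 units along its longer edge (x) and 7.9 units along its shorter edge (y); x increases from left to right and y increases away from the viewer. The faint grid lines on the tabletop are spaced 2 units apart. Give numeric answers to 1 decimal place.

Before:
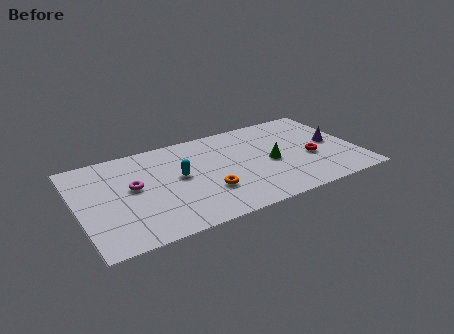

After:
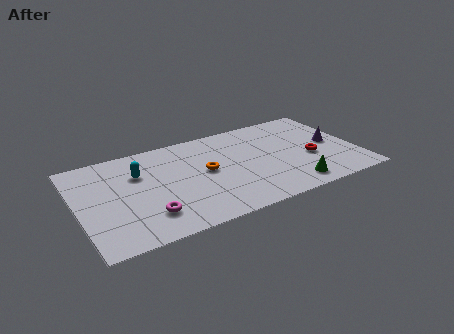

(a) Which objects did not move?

the red torus and the purple cone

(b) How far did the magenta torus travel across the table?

2.5

From (2.9, 4.4) to (3.4, 1.9), the magenta torus covered √(0.5² + 2.5²) ≈ 2.5 units.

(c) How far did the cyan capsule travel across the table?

2.3

From (5.3, 4.3) to (3.3, 5.4), the cyan capsule covered √(2.0² + 1.1²) ≈ 2.3 units.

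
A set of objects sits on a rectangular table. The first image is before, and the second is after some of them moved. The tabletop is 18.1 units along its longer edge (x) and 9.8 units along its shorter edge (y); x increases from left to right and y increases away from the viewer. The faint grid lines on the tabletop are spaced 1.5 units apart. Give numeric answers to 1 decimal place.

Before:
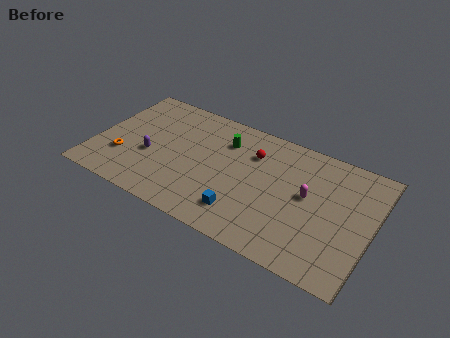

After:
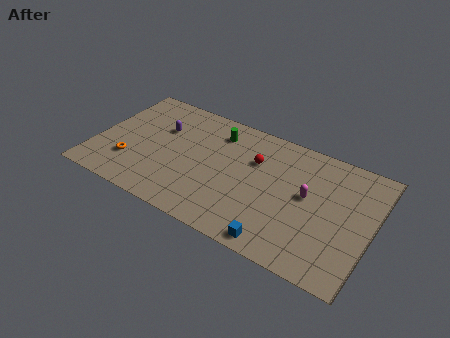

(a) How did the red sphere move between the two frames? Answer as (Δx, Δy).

(0.2, -0.5)

The red sphere was at about (10.1, 7.1) and moved to about (10.3, 6.6).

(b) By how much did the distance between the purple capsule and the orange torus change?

+2.1

Before: roughly 1.9 units apart; after: 4.0. That's 2.1 units further apart.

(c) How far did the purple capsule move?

2.6

From (3.7, 3.9) to (4.0, 6.5), the purple capsule covered √(0.3² + 2.6²) ≈ 2.6 units.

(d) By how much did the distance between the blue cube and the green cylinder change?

+2.9

The distance was about 5.5 in the first image and 8.4 in the second, so they moved 2.9 units further apart.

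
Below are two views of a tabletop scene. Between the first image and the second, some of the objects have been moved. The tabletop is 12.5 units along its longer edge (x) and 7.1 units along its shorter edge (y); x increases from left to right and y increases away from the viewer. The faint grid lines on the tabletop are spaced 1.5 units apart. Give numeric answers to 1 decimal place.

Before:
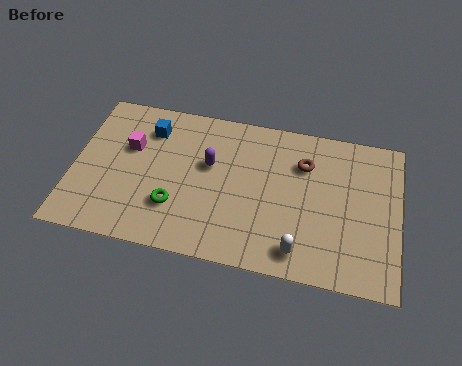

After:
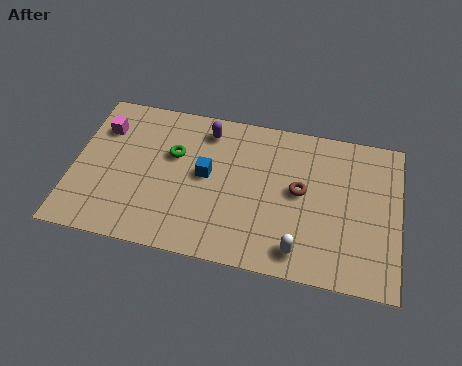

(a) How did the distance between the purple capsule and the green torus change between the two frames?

-0.7

The distance was about 2.5 in the first image and 1.8 in the second, so they moved 0.7 units closer together.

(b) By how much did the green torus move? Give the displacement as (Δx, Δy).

(-0.2, 2.4)

From the two frames, the green torus sits at roughly (4.0, 2.1) before and (3.8, 4.5) after.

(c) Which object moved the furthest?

the blue cube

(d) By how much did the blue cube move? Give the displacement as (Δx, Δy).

(2.3, -1.7)

The blue cube was at about (2.8, 5.5) and moved to about (5.1, 3.8).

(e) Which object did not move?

the white capsule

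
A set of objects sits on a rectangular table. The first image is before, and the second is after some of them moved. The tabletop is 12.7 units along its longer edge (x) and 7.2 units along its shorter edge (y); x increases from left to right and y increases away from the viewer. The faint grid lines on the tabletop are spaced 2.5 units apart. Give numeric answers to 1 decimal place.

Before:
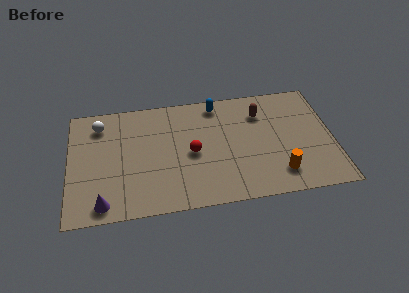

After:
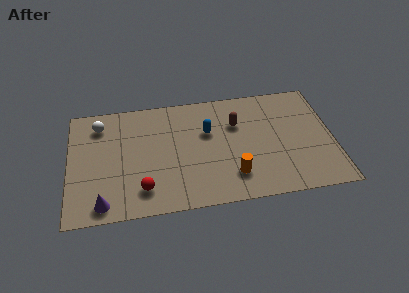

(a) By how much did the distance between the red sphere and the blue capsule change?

+1.3

The distance was about 3.2 in the first image and 4.5 in the second, so they moved 1.3 units further apart.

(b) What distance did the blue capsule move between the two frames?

1.8

From (7.2, 6.3) to (6.7, 4.6), the blue capsule covered √(0.5² + 1.7²) ≈ 1.8 units.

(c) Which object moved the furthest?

the red sphere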